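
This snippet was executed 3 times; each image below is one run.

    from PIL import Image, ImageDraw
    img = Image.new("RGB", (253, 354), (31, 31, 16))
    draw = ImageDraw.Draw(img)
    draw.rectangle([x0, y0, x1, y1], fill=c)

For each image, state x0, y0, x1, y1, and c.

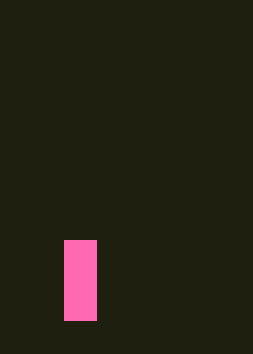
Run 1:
x0 = 64
y0 = 240
x1 = 96
y1 = 320
c = 'hotpink'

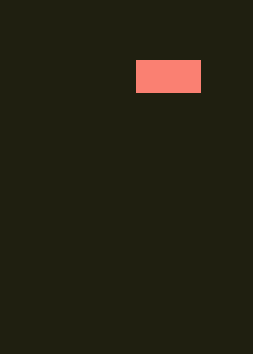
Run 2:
x0 = 136; y0 = 60; x1 = 200; y1 = 92; c = 'salmon'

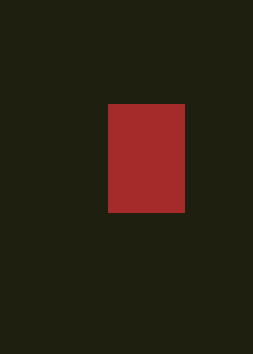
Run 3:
x0 = 108
y0 = 104
x1 = 184
y1 = 212
c = 'brown'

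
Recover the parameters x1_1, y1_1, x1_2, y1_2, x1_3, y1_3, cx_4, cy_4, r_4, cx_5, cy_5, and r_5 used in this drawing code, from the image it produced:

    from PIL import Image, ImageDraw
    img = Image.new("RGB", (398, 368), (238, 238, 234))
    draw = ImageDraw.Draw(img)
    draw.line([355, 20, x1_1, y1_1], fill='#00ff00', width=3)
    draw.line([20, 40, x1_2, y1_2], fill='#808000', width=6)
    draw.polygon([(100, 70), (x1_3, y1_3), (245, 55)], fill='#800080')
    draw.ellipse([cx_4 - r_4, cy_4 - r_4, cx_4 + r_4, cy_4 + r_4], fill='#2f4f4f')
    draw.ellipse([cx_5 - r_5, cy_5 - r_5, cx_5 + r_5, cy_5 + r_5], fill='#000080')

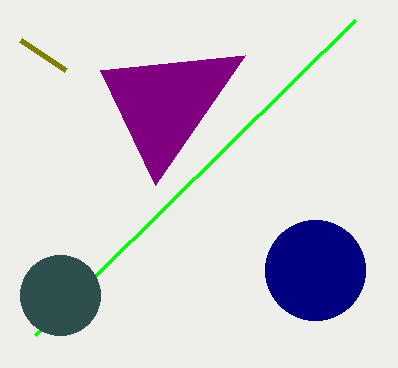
x1_1 = 35
y1_1 = 335
x1_2 = 65
y1_2 = 70
x1_3 = 155
y1_3 = 185
cx_4 = 60
cy_4 = 295
r_4 = 40
cx_5 = 315
cy_5 = 270
r_5 = 50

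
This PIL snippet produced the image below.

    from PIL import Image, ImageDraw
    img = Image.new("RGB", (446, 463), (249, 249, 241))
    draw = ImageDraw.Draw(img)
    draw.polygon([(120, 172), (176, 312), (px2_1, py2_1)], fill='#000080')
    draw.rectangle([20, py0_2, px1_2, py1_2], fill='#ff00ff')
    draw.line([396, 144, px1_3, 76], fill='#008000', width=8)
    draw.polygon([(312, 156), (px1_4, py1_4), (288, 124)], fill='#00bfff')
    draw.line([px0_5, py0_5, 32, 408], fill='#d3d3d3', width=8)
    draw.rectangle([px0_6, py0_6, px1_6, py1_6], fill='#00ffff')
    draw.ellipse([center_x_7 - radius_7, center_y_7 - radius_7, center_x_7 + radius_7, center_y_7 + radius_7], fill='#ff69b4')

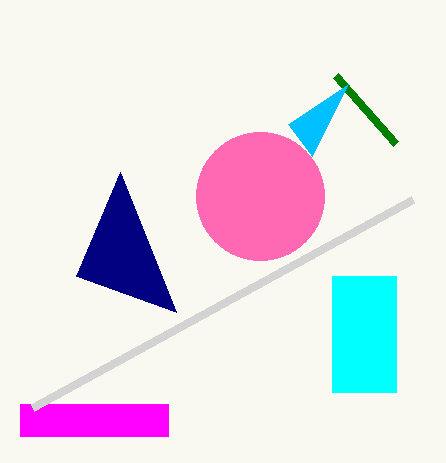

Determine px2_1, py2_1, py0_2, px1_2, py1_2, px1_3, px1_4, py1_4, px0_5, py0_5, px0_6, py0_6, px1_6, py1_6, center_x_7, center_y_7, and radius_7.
px2_1 = 76
py2_1 = 276
py0_2 = 404
px1_2 = 168
py1_2 = 436
px1_3 = 336
px1_4 = 348
py1_4 = 84
px0_5 = 412
py0_5 = 200
px0_6 = 332
py0_6 = 276
px1_6 = 396
py1_6 = 392
center_x_7 = 260
center_y_7 = 196
radius_7 = 64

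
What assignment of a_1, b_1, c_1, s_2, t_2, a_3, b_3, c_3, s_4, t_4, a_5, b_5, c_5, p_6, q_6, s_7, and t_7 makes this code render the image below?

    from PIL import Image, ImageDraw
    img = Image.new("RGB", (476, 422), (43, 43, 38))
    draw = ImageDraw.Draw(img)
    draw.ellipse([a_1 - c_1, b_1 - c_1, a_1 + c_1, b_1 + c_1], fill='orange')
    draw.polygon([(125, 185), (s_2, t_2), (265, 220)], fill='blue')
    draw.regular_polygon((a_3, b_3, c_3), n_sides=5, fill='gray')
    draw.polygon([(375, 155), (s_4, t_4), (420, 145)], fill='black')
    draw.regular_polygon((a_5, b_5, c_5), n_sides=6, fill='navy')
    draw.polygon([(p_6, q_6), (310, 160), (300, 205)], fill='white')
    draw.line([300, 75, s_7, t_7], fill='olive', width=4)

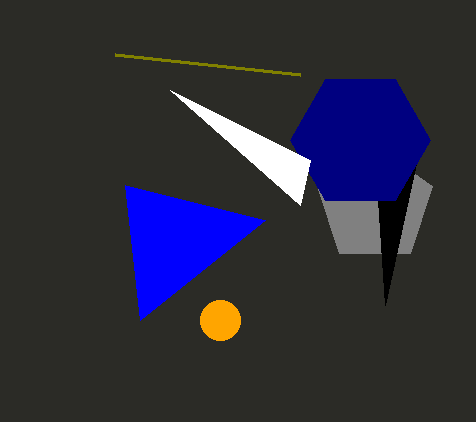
a_1 = 220, b_1 = 320, c_1 = 20, s_2 = 140, t_2 = 320, a_3 = 375, b_3 = 205, c_3 = 60, s_4 = 385, t_4 = 305, a_5 = 360, b_5 = 140, c_5 = 70, p_6 = 170, q_6 = 90, s_7 = 115, t_7 = 55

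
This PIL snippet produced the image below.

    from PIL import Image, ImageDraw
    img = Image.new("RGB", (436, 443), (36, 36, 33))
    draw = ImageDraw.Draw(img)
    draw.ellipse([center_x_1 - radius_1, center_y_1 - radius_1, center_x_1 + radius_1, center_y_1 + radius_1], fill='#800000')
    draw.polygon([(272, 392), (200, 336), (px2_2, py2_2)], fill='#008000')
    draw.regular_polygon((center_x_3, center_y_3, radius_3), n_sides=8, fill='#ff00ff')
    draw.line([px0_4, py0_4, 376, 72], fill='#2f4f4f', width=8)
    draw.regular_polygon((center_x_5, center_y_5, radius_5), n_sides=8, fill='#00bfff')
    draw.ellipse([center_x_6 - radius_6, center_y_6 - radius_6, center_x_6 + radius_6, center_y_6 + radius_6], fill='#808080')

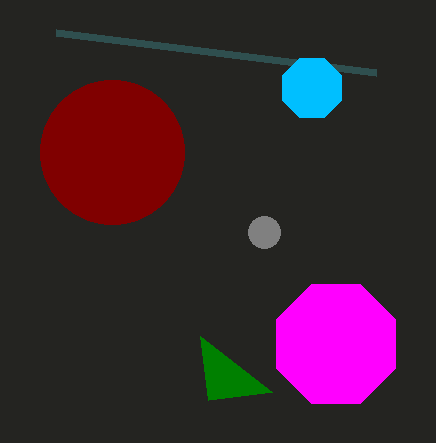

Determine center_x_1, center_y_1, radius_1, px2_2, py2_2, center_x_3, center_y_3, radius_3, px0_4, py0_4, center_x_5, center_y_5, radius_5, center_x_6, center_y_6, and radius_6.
center_x_1 = 112; center_y_1 = 152; radius_1 = 72; px2_2 = 208; py2_2 = 400; center_x_3 = 336; center_y_3 = 344; radius_3 = 64; px0_4 = 56; py0_4 = 32; center_x_5 = 312; center_y_5 = 88; radius_5 = 32; center_x_6 = 264; center_y_6 = 232; radius_6 = 16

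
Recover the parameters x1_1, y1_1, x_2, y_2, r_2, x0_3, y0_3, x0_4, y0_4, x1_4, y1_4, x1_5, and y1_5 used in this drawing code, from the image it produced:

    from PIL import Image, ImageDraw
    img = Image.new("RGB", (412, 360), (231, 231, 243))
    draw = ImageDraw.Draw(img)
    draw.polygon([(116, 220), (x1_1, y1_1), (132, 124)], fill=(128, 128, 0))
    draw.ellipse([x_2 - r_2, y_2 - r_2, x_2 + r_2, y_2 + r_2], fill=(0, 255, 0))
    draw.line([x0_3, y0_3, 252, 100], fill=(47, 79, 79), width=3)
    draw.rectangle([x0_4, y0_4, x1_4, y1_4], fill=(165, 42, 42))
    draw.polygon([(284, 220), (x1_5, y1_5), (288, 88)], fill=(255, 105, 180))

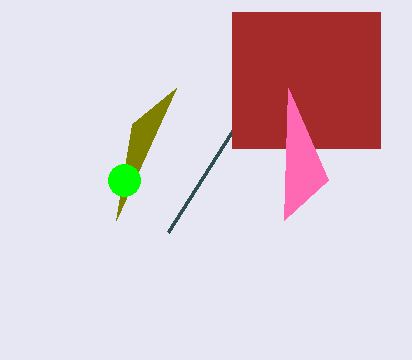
x1_1 = 176
y1_1 = 88
x_2 = 124
y_2 = 180
r_2 = 16
x0_3 = 168
y0_3 = 232
x0_4 = 232
y0_4 = 12
x1_4 = 380
y1_4 = 148
x1_5 = 328
y1_5 = 180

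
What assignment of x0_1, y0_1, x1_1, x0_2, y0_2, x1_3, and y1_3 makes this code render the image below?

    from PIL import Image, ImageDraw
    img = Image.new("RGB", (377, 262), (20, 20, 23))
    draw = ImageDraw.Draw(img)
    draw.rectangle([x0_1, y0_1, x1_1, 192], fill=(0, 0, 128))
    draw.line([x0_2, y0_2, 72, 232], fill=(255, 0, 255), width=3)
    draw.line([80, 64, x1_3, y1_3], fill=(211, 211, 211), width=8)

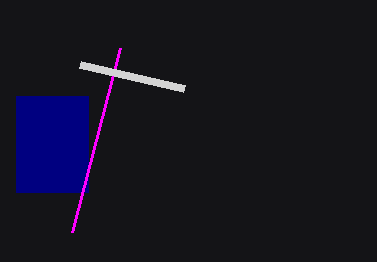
x0_1 = 16, y0_1 = 96, x1_1 = 88, x0_2 = 120, y0_2 = 48, x1_3 = 184, y1_3 = 88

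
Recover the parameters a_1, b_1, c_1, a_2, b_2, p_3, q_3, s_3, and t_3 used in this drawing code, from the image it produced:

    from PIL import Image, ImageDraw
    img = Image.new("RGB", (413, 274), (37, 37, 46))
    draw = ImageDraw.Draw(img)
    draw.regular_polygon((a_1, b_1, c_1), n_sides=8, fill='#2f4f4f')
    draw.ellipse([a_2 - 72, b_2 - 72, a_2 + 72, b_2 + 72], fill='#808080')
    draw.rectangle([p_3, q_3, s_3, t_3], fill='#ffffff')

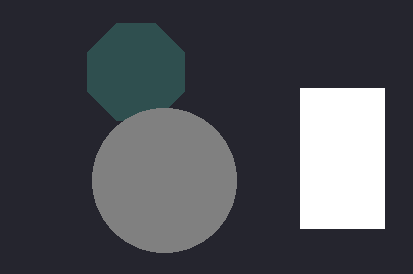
a_1 = 136
b_1 = 72
c_1 = 52
a_2 = 164
b_2 = 180
p_3 = 300
q_3 = 88
s_3 = 384
t_3 = 228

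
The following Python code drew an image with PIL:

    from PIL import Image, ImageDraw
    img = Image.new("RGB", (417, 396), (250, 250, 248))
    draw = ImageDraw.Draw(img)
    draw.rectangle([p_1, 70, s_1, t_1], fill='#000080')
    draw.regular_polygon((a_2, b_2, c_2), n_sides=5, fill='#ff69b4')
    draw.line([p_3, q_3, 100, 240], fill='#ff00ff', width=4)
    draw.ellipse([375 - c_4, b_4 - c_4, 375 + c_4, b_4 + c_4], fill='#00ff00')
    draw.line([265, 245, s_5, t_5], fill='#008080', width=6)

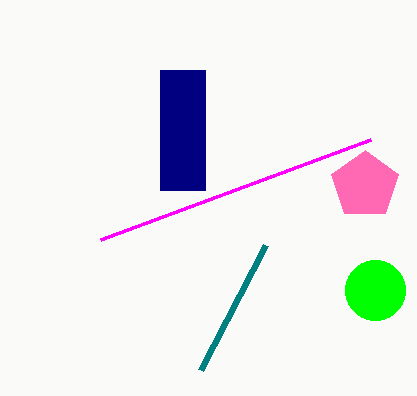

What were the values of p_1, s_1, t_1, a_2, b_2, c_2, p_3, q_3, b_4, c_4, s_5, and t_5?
p_1 = 160
s_1 = 205
t_1 = 190
a_2 = 365
b_2 = 185
c_2 = 35
p_3 = 370
q_3 = 140
b_4 = 290
c_4 = 30
s_5 = 200
t_5 = 370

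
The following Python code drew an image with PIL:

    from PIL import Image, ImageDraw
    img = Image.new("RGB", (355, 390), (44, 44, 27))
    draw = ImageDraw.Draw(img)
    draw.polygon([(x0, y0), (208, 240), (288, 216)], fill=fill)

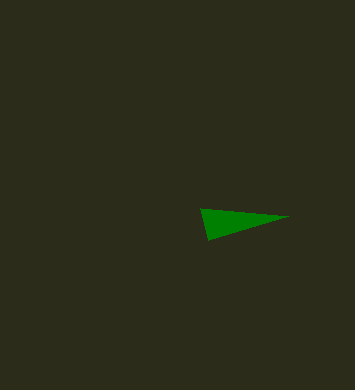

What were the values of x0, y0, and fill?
x0 = 200, y0 = 208, fill = 'green'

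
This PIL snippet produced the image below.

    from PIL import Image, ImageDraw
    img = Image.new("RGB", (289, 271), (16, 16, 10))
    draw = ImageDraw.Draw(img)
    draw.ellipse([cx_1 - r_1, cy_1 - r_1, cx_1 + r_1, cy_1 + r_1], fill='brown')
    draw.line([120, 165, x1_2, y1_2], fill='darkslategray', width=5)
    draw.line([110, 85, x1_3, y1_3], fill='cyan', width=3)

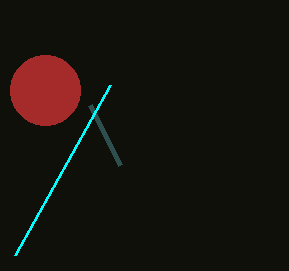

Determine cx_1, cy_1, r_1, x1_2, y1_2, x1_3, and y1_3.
cx_1 = 45; cy_1 = 90; r_1 = 35; x1_2 = 90; y1_2 = 105; x1_3 = 15; y1_3 = 255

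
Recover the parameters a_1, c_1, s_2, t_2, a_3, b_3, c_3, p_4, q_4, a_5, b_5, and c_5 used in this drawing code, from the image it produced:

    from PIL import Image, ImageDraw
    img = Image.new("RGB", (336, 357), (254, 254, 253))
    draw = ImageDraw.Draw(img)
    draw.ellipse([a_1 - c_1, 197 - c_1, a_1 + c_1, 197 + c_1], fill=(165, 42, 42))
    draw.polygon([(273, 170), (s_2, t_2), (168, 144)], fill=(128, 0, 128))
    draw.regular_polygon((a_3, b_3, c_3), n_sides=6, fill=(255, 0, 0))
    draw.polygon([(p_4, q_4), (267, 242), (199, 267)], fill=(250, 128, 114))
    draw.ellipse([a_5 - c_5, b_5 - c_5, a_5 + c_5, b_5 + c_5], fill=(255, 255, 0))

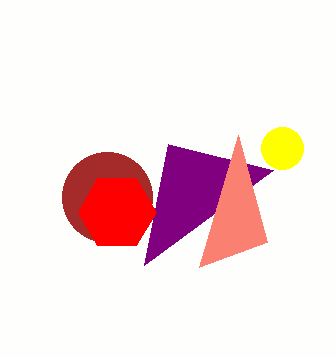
a_1 = 107
c_1 = 45
s_2 = 144
t_2 = 265
a_3 = 117
b_3 = 212
c_3 = 39
p_4 = 238
q_4 = 135
a_5 = 282
b_5 = 148
c_5 = 21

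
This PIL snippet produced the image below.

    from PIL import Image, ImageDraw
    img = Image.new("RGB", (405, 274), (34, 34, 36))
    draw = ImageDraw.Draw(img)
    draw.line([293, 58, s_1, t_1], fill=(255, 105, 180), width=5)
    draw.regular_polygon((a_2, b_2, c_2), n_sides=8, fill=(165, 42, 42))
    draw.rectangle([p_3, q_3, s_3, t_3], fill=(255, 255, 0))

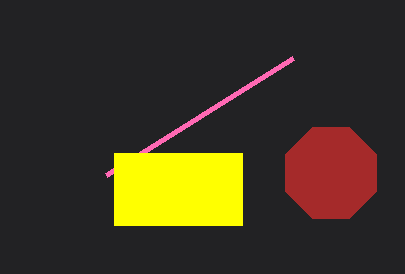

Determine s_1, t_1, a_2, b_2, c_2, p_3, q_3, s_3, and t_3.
s_1 = 106; t_1 = 175; a_2 = 331; b_2 = 173; c_2 = 49; p_3 = 114; q_3 = 153; s_3 = 242; t_3 = 225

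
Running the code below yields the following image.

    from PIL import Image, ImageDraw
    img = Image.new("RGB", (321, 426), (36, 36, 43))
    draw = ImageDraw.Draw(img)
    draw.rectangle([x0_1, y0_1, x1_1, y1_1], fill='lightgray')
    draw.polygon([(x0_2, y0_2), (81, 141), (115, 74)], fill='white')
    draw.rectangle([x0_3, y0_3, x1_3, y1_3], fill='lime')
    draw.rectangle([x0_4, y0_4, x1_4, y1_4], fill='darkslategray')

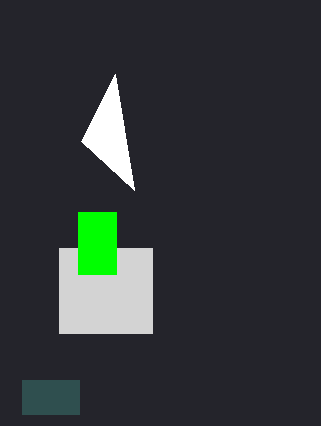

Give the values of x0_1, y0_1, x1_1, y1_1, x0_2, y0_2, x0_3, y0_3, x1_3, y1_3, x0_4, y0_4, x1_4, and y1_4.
x0_1 = 59, y0_1 = 248, x1_1 = 152, y1_1 = 333, x0_2 = 134, y0_2 = 190, x0_3 = 78, y0_3 = 212, x1_3 = 116, y1_3 = 274, x0_4 = 22, y0_4 = 380, x1_4 = 79, y1_4 = 414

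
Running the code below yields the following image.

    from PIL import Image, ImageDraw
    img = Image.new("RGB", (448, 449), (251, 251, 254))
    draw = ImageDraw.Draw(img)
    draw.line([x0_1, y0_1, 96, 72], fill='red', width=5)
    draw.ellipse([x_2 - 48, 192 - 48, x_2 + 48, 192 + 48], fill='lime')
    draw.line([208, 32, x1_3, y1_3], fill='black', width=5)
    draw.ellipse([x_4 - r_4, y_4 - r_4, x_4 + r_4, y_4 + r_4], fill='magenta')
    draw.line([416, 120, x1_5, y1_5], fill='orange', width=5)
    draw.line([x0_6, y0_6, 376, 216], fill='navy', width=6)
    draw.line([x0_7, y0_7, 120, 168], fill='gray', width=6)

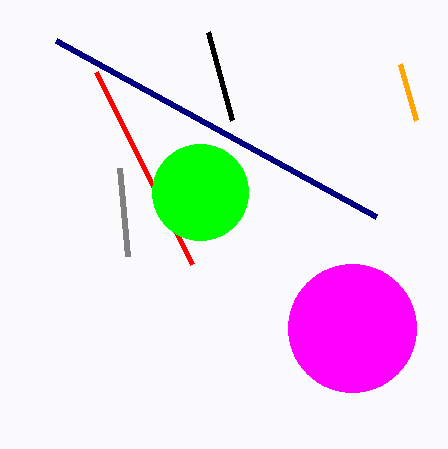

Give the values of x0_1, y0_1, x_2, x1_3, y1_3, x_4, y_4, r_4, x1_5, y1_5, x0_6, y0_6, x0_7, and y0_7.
x0_1 = 192
y0_1 = 264
x_2 = 200
x1_3 = 232
y1_3 = 120
x_4 = 352
y_4 = 328
r_4 = 64
x1_5 = 400
y1_5 = 64
x0_6 = 56
y0_6 = 40
x0_7 = 128
y0_7 = 256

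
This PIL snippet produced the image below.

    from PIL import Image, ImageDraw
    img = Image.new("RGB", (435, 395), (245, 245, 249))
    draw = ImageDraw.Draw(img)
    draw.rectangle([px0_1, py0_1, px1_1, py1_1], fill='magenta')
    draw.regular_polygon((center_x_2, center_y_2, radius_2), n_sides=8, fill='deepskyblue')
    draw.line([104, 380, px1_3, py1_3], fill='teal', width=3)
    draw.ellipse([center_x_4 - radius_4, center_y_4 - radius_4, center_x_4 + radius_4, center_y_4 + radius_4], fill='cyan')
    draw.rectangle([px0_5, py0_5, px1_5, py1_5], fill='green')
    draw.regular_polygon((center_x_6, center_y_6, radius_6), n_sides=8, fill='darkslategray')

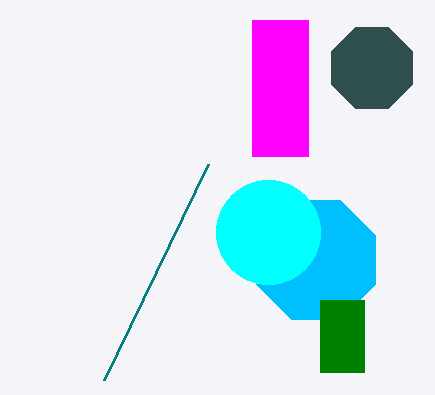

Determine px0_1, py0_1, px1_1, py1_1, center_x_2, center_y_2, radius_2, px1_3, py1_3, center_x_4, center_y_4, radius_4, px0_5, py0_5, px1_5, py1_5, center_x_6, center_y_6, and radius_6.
px0_1 = 252
py0_1 = 20
px1_1 = 308
py1_1 = 156
center_x_2 = 316
center_y_2 = 260
radius_2 = 64
px1_3 = 208
py1_3 = 164
center_x_4 = 268
center_y_4 = 232
radius_4 = 52
px0_5 = 320
py0_5 = 300
px1_5 = 364
py1_5 = 372
center_x_6 = 372
center_y_6 = 68
radius_6 = 44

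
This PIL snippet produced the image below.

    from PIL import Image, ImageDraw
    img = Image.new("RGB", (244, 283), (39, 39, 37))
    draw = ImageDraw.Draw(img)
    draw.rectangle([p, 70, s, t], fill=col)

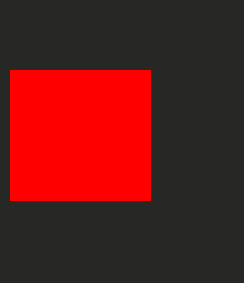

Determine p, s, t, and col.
p = 10, s = 150, t = 200, col = 'red'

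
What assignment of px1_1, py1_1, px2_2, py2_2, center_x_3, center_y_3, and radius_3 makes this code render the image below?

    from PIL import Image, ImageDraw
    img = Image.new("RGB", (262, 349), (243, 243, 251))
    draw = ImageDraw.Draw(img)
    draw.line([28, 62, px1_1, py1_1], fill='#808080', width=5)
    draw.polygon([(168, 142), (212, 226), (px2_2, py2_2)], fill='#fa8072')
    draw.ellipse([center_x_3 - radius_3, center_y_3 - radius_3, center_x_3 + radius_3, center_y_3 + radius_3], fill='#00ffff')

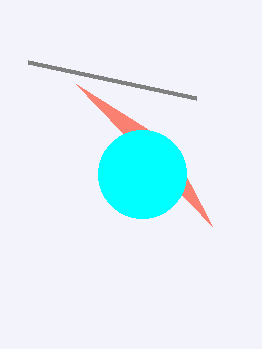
px1_1 = 196; py1_1 = 98; px2_2 = 76; py2_2 = 84; center_x_3 = 142; center_y_3 = 174; radius_3 = 44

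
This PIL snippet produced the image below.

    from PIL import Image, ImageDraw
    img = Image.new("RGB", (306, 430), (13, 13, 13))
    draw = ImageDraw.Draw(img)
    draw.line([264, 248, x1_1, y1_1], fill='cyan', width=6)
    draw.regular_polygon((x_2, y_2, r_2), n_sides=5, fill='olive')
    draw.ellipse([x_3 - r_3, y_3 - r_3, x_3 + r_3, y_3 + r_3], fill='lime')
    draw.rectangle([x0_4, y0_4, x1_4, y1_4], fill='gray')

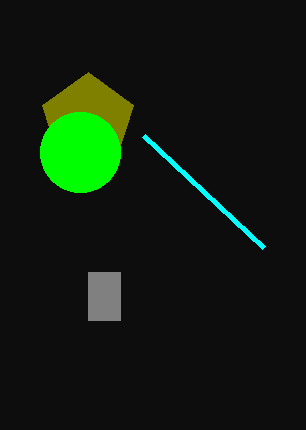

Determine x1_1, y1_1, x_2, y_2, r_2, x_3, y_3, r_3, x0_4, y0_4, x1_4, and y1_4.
x1_1 = 144; y1_1 = 136; x_2 = 88; y_2 = 120; r_2 = 48; x_3 = 80; y_3 = 152; r_3 = 40; x0_4 = 88; y0_4 = 272; x1_4 = 120; y1_4 = 320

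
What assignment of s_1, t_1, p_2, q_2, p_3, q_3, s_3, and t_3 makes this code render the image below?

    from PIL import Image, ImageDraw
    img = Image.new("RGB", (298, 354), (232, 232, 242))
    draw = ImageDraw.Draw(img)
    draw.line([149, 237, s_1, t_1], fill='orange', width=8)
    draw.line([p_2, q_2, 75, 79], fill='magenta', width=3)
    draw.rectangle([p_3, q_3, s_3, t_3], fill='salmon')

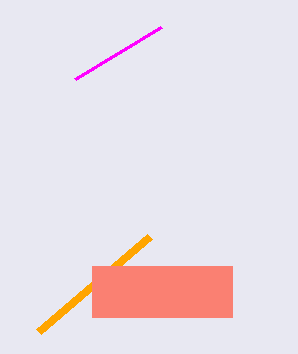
s_1 = 38
t_1 = 332
p_2 = 161
q_2 = 27
p_3 = 92
q_3 = 266
s_3 = 232
t_3 = 317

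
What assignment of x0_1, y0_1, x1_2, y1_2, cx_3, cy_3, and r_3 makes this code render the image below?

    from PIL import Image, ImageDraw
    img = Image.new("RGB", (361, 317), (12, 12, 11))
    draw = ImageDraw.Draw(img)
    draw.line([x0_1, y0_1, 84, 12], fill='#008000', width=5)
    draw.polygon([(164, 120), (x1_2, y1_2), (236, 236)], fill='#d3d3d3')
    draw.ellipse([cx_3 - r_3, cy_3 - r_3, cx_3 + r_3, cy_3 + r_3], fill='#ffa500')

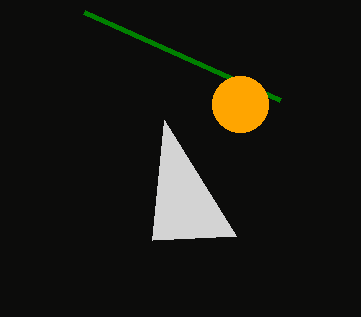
x0_1 = 280, y0_1 = 100, x1_2 = 152, y1_2 = 240, cx_3 = 240, cy_3 = 104, r_3 = 28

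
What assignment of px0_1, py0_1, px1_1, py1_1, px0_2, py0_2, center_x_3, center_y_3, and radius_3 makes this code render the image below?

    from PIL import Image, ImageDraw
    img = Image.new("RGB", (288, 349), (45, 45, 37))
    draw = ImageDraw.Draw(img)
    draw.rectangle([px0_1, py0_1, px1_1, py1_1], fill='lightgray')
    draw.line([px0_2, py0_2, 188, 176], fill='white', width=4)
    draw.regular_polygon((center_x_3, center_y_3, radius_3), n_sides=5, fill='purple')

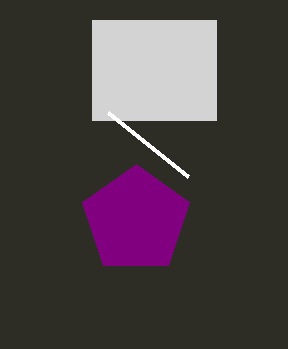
px0_1 = 92
py0_1 = 20
px1_1 = 216
py1_1 = 120
px0_2 = 108
py0_2 = 112
center_x_3 = 136
center_y_3 = 220
radius_3 = 56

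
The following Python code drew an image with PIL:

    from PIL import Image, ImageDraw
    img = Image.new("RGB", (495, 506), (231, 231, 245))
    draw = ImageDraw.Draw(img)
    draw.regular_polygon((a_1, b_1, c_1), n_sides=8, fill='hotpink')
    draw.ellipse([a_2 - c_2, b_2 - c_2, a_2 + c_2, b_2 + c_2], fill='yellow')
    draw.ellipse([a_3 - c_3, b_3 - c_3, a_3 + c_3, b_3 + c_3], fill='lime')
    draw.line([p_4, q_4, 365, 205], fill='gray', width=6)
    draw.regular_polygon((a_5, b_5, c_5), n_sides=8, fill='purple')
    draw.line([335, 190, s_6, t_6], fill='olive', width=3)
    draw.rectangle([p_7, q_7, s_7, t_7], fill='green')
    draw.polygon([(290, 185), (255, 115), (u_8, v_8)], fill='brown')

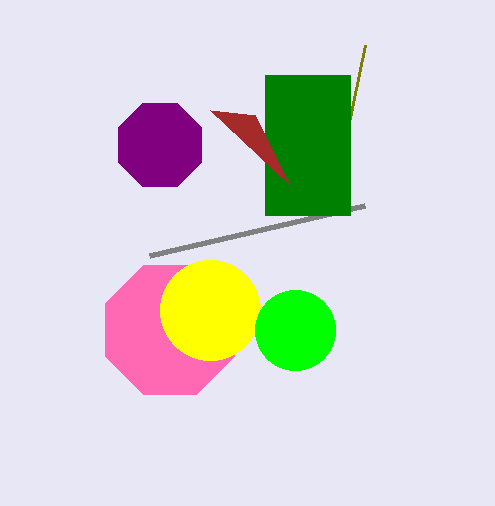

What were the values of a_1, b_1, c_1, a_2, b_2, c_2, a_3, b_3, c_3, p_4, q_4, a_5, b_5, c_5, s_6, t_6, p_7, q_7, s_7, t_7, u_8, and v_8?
a_1 = 170, b_1 = 330, c_1 = 70, a_2 = 210, b_2 = 310, c_2 = 50, a_3 = 295, b_3 = 330, c_3 = 40, p_4 = 150, q_4 = 255, a_5 = 160, b_5 = 145, c_5 = 45, s_6 = 365, t_6 = 45, p_7 = 265, q_7 = 75, s_7 = 350, t_7 = 215, u_8 = 210, v_8 = 110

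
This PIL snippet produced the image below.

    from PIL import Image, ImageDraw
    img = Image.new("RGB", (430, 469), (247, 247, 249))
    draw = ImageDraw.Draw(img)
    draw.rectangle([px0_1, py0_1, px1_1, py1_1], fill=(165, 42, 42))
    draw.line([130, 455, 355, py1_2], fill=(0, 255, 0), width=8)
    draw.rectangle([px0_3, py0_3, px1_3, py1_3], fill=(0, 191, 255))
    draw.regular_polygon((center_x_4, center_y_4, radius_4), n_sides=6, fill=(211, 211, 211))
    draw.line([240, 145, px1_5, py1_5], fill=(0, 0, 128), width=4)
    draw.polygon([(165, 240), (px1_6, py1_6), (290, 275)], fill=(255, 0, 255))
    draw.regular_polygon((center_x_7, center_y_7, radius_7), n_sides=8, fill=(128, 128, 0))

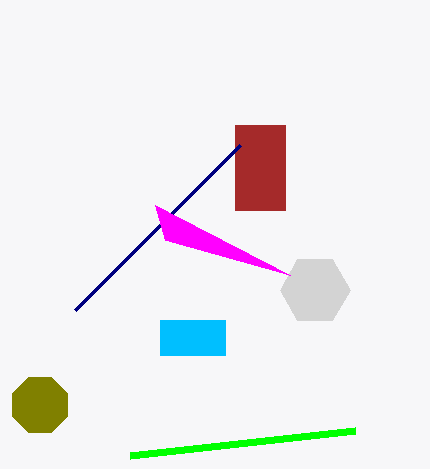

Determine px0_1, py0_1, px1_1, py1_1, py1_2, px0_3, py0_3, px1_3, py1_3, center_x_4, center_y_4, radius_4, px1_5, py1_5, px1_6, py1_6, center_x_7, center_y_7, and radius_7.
px0_1 = 235; py0_1 = 125; px1_1 = 285; py1_1 = 210; py1_2 = 430; px0_3 = 160; py0_3 = 320; px1_3 = 225; py1_3 = 355; center_x_4 = 315; center_y_4 = 290; radius_4 = 35; px1_5 = 75; py1_5 = 310; px1_6 = 155; py1_6 = 205; center_x_7 = 40; center_y_7 = 405; radius_7 = 30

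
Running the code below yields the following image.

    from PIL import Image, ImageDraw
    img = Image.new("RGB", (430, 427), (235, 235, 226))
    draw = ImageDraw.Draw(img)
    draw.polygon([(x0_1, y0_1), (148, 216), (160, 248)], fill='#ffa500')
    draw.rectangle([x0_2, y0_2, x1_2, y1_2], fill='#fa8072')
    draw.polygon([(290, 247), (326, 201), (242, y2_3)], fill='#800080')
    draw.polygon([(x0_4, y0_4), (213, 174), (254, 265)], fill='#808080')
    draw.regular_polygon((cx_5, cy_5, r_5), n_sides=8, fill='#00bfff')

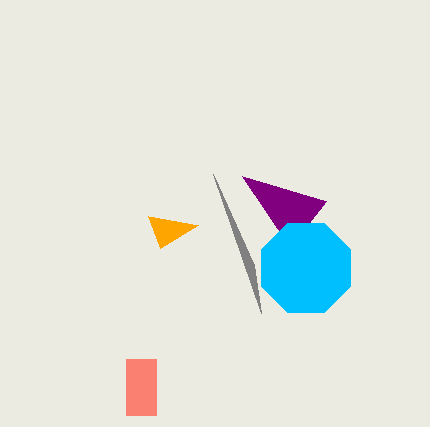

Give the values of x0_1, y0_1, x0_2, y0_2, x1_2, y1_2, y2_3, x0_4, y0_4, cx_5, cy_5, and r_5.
x0_1 = 198; y0_1 = 225; x0_2 = 126; y0_2 = 359; x1_2 = 156; y1_2 = 415; y2_3 = 176; x0_4 = 261; y0_4 = 313; cx_5 = 306; cy_5 = 268; r_5 = 48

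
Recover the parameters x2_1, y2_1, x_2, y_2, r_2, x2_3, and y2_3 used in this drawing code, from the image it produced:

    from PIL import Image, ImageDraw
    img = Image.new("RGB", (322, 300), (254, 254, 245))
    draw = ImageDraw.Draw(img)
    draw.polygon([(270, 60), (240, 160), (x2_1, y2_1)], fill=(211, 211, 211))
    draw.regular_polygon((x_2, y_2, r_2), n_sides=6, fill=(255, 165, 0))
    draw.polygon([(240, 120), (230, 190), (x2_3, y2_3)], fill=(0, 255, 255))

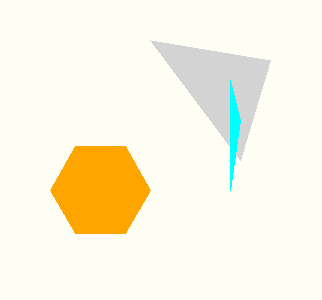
x2_1 = 150; y2_1 = 40; x_2 = 100; y_2 = 190; r_2 = 50; x2_3 = 230; y2_3 = 80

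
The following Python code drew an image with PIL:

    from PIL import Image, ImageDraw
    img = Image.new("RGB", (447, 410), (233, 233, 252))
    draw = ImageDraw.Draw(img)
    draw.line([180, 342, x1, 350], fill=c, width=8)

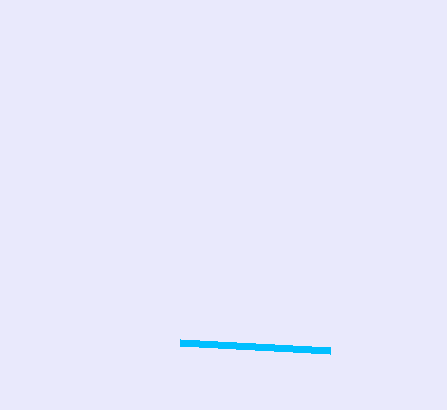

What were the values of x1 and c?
x1 = 330
c = 'deepskyblue'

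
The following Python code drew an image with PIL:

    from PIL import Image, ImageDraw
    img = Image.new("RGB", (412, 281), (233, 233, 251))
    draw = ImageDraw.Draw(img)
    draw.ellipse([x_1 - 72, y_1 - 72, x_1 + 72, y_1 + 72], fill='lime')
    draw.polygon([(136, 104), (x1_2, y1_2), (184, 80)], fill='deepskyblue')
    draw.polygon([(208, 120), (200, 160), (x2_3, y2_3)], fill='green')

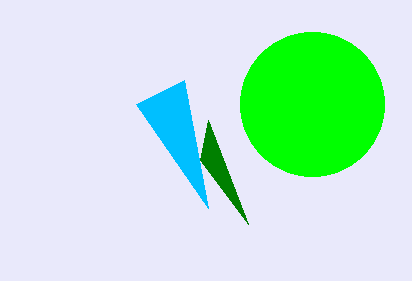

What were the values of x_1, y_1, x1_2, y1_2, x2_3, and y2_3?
x_1 = 312; y_1 = 104; x1_2 = 208; y1_2 = 208; x2_3 = 248; y2_3 = 224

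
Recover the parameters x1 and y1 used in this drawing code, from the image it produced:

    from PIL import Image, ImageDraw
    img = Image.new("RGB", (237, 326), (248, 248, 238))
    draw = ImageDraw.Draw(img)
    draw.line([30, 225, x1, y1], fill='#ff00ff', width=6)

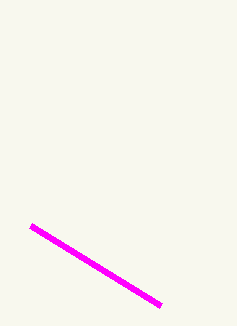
x1 = 160, y1 = 305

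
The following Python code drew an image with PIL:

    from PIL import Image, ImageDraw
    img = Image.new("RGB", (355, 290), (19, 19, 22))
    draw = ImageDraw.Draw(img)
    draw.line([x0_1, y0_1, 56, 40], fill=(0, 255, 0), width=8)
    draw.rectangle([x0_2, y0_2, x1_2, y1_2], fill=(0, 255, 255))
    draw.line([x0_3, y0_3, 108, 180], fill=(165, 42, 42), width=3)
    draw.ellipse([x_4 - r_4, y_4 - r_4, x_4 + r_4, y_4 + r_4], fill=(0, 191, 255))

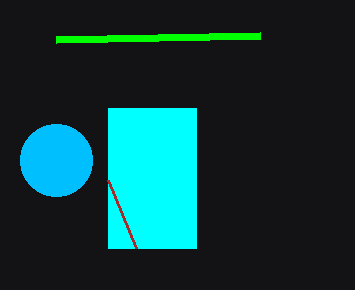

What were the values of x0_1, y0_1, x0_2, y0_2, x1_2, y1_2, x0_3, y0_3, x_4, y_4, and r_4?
x0_1 = 260; y0_1 = 36; x0_2 = 108; y0_2 = 108; x1_2 = 196; y1_2 = 248; x0_3 = 136; y0_3 = 248; x_4 = 56; y_4 = 160; r_4 = 36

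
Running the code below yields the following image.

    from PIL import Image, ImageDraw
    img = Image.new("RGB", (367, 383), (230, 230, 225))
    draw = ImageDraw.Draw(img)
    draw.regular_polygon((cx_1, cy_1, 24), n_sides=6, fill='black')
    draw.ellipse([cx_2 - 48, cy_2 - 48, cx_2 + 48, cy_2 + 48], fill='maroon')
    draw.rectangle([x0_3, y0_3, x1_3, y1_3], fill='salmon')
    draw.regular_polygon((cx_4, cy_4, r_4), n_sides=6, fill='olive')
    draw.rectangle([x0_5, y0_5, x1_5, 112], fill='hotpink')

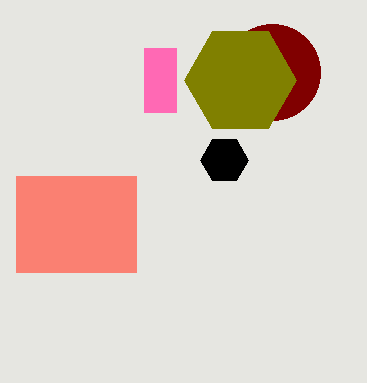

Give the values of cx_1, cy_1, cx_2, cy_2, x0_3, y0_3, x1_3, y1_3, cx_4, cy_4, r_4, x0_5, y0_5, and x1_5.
cx_1 = 224, cy_1 = 160, cx_2 = 272, cy_2 = 72, x0_3 = 16, y0_3 = 176, x1_3 = 136, y1_3 = 272, cx_4 = 240, cy_4 = 80, r_4 = 56, x0_5 = 144, y0_5 = 48, x1_5 = 176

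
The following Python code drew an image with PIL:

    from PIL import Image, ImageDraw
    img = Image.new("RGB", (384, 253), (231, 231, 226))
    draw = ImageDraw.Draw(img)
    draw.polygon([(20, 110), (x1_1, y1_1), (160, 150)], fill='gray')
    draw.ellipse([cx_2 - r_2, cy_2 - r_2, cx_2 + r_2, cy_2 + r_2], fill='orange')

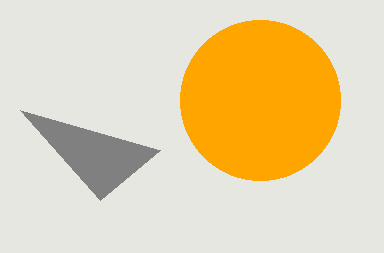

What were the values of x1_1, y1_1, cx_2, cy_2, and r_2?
x1_1 = 100, y1_1 = 200, cx_2 = 260, cy_2 = 100, r_2 = 80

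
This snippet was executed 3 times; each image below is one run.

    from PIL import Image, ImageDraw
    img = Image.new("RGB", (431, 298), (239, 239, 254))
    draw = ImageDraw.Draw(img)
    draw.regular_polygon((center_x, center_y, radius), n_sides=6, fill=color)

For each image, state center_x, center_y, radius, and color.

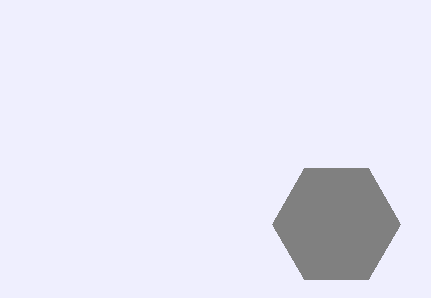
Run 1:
center_x = 336, center_y = 224, radius = 64, color = 'gray'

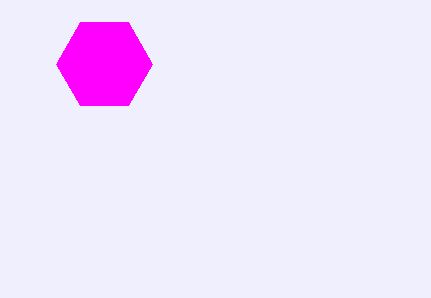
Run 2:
center_x = 104
center_y = 64
radius = 48
color = 'magenta'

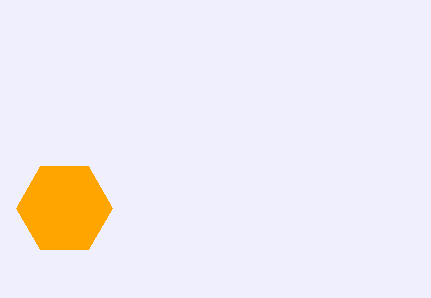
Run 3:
center_x = 64
center_y = 208
radius = 48
color = 'orange'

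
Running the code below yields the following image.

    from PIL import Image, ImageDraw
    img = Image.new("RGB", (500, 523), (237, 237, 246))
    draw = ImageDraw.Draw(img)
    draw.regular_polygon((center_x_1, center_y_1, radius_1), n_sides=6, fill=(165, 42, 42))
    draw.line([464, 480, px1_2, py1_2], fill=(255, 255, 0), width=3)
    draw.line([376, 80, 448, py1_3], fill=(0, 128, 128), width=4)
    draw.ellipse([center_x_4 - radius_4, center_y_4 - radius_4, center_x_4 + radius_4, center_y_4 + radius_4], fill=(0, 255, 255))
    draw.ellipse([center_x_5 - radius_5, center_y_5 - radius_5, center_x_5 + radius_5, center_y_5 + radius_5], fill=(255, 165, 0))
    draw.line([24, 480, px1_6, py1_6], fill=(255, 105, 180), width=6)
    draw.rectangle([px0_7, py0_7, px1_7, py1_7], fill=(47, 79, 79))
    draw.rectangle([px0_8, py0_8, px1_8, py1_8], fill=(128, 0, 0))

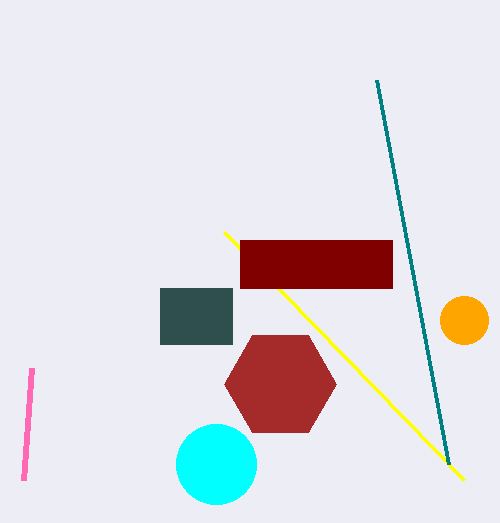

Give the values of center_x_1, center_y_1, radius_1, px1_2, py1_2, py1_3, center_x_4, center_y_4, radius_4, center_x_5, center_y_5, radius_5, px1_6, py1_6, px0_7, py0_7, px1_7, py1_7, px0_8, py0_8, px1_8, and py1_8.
center_x_1 = 280, center_y_1 = 384, radius_1 = 56, px1_2 = 224, py1_2 = 232, py1_3 = 464, center_x_4 = 216, center_y_4 = 464, radius_4 = 40, center_x_5 = 464, center_y_5 = 320, radius_5 = 24, px1_6 = 32, py1_6 = 368, px0_7 = 160, py0_7 = 288, px1_7 = 232, py1_7 = 344, px0_8 = 240, py0_8 = 240, px1_8 = 392, py1_8 = 288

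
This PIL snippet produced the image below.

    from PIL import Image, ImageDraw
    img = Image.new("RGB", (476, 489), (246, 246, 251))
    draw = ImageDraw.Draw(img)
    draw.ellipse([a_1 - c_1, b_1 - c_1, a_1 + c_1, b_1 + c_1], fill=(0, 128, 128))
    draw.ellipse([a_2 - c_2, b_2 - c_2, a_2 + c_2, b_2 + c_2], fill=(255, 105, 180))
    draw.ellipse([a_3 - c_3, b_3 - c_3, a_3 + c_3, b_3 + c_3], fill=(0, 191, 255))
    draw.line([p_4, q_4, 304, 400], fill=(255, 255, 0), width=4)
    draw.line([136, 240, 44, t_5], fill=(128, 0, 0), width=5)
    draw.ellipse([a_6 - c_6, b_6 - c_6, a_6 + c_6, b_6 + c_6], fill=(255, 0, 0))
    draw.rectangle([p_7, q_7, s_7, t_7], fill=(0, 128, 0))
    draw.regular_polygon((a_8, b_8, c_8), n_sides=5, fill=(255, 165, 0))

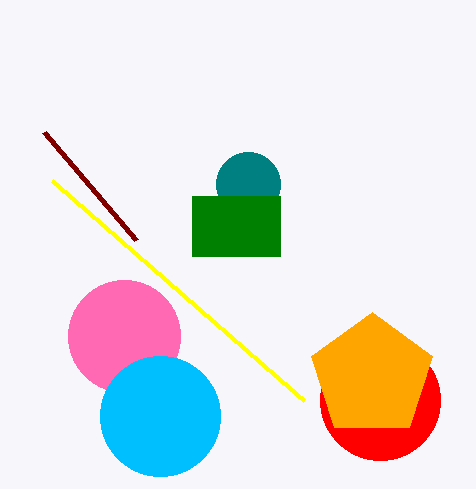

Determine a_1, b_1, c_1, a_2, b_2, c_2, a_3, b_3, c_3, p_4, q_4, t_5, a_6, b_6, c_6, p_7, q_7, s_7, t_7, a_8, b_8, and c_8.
a_1 = 248
b_1 = 184
c_1 = 32
a_2 = 124
b_2 = 336
c_2 = 56
a_3 = 160
b_3 = 416
c_3 = 60
p_4 = 52
q_4 = 180
t_5 = 132
a_6 = 380
b_6 = 400
c_6 = 60
p_7 = 192
q_7 = 196
s_7 = 280
t_7 = 256
a_8 = 372
b_8 = 376
c_8 = 64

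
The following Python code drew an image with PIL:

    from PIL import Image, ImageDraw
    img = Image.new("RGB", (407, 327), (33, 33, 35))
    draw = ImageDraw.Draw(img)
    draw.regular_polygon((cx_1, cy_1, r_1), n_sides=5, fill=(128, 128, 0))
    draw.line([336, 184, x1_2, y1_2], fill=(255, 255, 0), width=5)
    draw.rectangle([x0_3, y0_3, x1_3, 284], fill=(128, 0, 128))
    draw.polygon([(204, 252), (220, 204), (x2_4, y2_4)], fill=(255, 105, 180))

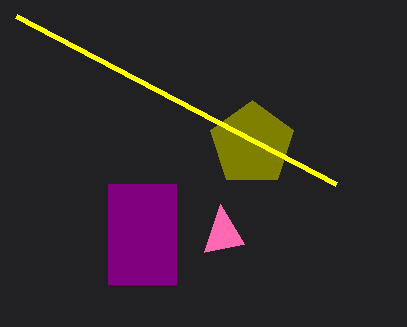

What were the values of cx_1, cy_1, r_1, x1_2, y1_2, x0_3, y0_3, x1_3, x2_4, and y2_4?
cx_1 = 252; cy_1 = 144; r_1 = 44; x1_2 = 16; y1_2 = 16; x0_3 = 108; y0_3 = 184; x1_3 = 176; x2_4 = 244; y2_4 = 244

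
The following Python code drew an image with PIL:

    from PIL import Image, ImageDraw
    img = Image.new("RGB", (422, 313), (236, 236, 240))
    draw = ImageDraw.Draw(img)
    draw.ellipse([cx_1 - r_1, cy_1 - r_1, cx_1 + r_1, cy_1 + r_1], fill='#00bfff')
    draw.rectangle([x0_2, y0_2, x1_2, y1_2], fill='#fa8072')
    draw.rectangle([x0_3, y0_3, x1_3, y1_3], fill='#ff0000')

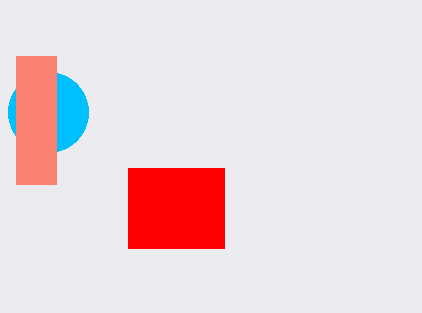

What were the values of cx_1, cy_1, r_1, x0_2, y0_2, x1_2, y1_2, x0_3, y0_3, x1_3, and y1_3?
cx_1 = 48; cy_1 = 112; r_1 = 40; x0_2 = 16; y0_2 = 56; x1_2 = 56; y1_2 = 184; x0_3 = 128; y0_3 = 168; x1_3 = 224; y1_3 = 248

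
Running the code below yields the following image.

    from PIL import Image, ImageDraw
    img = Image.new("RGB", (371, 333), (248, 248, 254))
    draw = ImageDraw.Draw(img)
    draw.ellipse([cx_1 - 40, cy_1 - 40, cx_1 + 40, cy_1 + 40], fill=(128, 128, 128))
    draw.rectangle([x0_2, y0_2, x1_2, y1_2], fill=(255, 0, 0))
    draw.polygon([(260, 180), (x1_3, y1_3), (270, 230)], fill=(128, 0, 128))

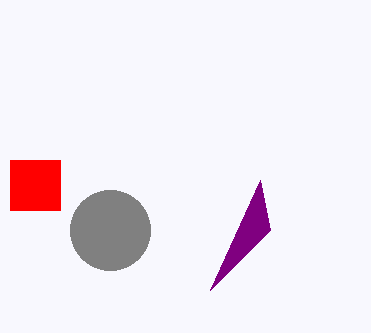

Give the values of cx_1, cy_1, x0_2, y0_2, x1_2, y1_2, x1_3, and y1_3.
cx_1 = 110, cy_1 = 230, x0_2 = 10, y0_2 = 160, x1_2 = 60, y1_2 = 210, x1_3 = 210, y1_3 = 290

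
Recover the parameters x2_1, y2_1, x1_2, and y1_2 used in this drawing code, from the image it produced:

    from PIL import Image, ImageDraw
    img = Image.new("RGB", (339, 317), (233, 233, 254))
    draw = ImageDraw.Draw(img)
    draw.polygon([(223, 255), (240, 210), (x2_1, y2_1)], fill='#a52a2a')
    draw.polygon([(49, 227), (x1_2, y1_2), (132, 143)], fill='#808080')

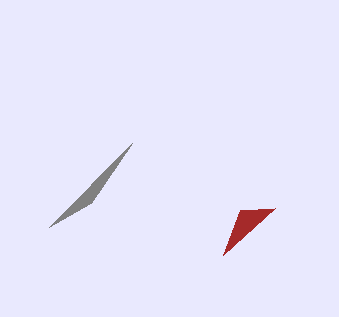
x2_1 = 275, y2_1 = 208, x1_2 = 91, y1_2 = 203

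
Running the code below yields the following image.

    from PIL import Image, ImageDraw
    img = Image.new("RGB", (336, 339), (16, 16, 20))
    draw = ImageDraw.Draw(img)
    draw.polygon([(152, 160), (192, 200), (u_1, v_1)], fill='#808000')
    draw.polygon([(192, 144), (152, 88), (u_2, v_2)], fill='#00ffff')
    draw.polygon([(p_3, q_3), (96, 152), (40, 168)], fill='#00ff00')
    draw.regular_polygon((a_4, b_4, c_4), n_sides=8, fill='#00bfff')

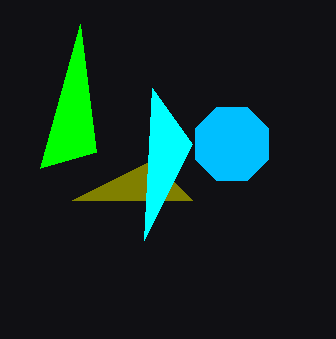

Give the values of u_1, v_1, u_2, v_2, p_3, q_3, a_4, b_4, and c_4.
u_1 = 72; v_1 = 200; u_2 = 144; v_2 = 240; p_3 = 80; q_3 = 24; a_4 = 232; b_4 = 144; c_4 = 40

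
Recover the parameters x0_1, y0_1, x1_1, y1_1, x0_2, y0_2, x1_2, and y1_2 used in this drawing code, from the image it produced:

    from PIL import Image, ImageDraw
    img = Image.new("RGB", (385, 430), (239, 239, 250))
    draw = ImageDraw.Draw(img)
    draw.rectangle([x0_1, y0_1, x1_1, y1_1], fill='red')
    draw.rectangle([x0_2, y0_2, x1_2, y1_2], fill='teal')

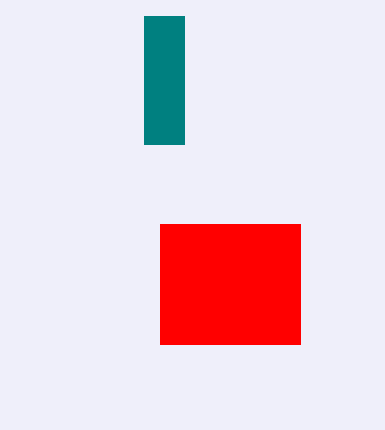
x0_1 = 160, y0_1 = 224, x1_1 = 300, y1_1 = 344, x0_2 = 144, y0_2 = 16, x1_2 = 184, y1_2 = 144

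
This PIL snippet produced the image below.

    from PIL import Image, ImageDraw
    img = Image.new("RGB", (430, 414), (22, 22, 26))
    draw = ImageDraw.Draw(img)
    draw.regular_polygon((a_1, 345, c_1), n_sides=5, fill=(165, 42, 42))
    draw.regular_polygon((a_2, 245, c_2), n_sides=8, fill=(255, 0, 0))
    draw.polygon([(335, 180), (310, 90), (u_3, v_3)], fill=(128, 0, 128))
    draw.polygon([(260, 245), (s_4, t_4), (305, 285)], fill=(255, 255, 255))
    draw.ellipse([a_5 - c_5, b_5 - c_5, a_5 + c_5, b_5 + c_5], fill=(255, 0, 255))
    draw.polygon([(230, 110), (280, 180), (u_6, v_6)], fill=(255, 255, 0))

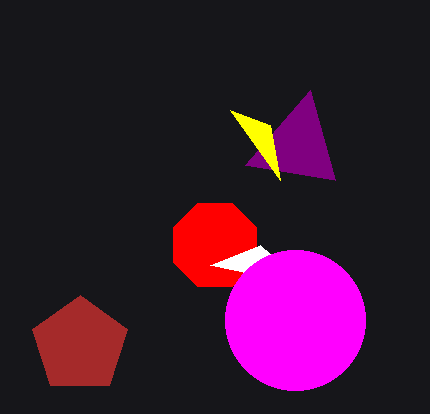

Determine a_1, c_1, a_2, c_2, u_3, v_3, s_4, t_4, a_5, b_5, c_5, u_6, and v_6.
a_1 = 80, c_1 = 50, a_2 = 215, c_2 = 45, u_3 = 245, v_3 = 165, s_4 = 210, t_4 = 265, a_5 = 295, b_5 = 320, c_5 = 70, u_6 = 270, v_6 = 125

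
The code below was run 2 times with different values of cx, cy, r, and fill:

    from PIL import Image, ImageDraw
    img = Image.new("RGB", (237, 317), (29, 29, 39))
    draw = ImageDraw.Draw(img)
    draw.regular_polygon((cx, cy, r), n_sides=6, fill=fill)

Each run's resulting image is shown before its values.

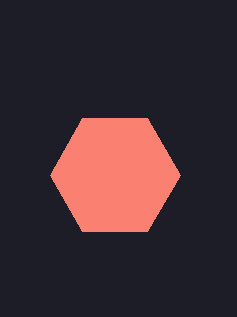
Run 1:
cx = 115, cy = 175, r = 65, fill = 'salmon'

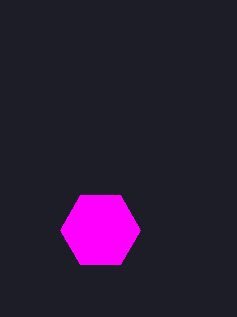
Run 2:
cx = 100
cy = 230
r = 40
fill = 'magenta'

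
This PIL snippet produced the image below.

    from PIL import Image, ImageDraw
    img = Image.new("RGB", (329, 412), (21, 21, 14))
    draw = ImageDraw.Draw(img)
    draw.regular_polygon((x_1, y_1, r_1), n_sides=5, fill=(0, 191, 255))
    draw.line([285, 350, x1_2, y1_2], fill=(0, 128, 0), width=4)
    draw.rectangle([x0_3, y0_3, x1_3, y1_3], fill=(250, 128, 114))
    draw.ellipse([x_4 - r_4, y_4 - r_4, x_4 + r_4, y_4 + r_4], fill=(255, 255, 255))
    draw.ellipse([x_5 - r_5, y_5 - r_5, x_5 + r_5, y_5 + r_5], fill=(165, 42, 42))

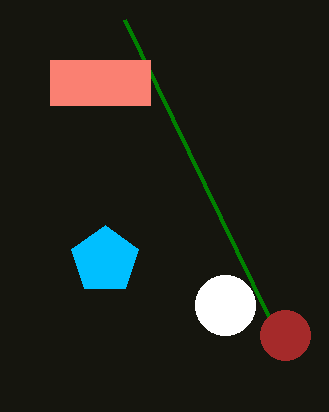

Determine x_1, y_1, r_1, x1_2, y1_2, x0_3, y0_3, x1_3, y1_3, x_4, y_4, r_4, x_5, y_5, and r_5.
x_1 = 105, y_1 = 260, r_1 = 35, x1_2 = 125, y1_2 = 20, x0_3 = 50, y0_3 = 60, x1_3 = 150, y1_3 = 105, x_4 = 225, y_4 = 305, r_4 = 30, x_5 = 285, y_5 = 335, r_5 = 25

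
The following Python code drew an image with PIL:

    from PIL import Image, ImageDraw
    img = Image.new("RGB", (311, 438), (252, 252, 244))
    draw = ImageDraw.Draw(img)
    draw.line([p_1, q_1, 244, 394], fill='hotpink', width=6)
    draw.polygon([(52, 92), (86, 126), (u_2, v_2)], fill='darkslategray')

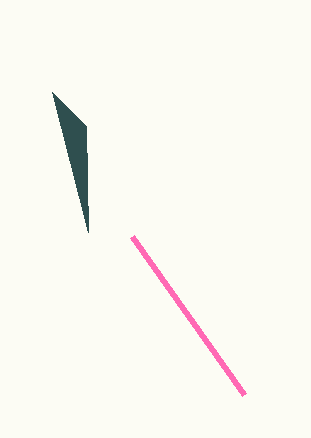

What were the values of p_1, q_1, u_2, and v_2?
p_1 = 132, q_1 = 236, u_2 = 88, v_2 = 232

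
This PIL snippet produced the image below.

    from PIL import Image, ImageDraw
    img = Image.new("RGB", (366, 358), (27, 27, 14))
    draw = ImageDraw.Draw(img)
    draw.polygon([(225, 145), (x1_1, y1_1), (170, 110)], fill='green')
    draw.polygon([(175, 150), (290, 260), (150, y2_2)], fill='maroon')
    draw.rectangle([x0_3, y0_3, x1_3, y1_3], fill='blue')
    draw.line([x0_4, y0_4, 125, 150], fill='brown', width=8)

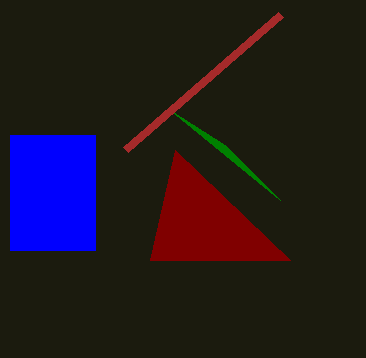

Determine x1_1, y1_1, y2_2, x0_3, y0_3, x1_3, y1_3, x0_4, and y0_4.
x1_1 = 280; y1_1 = 200; y2_2 = 260; x0_3 = 10; y0_3 = 135; x1_3 = 95; y1_3 = 250; x0_4 = 280; y0_4 = 15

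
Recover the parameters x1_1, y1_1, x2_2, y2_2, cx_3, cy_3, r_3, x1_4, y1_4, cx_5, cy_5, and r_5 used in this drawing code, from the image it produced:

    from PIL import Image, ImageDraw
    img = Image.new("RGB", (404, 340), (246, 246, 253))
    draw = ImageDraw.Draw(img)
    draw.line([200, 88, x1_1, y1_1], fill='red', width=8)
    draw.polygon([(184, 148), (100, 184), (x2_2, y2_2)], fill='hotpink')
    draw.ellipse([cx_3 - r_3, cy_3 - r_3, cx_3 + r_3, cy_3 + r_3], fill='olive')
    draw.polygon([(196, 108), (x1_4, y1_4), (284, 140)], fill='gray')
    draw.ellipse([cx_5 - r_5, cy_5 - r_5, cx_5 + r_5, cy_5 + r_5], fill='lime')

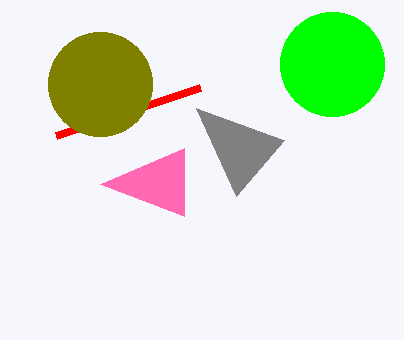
x1_1 = 56, y1_1 = 136, x2_2 = 184, y2_2 = 216, cx_3 = 100, cy_3 = 84, r_3 = 52, x1_4 = 236, y1_4 = 196, cx_5 = 332, cy_5 = 64, r_5 = 52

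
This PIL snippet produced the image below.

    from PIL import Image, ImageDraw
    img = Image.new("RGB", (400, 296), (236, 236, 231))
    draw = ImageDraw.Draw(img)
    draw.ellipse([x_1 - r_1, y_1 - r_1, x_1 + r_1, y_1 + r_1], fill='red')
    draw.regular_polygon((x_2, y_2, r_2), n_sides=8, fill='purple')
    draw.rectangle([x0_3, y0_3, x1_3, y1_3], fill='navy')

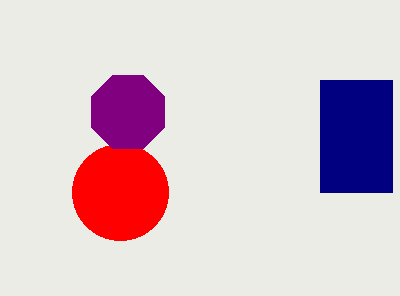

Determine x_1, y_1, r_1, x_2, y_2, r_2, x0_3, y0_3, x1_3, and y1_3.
x_1 = 120, y_1 = 192, r_1 = 48, x_2 = 128, y_2 = 112, r_2 = 40, x0_3 = 320, y0_3 = 80, x1_3 = 392, y1_3 = 192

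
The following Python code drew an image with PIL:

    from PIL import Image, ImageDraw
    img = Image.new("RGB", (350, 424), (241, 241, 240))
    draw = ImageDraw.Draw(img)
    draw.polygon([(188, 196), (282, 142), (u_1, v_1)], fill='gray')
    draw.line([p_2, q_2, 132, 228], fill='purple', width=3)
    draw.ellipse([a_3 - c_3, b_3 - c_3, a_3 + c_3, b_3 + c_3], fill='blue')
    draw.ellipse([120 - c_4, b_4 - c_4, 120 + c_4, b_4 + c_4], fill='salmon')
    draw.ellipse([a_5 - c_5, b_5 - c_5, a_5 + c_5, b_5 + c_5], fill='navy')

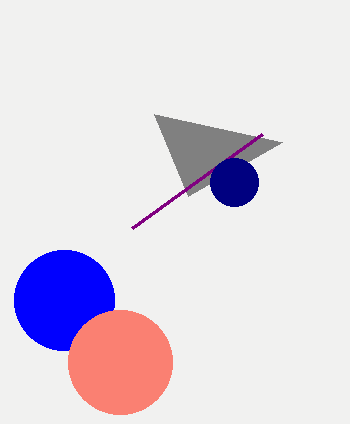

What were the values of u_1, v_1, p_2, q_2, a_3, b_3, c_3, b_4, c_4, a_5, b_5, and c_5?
u_1 = 154; v_1 = 114; p_2 = 262; q_2 = 134; a_3 = 64; b_3 = 300; c_3 = 50; b_4 = 362; c_4 = 52; a_5 = 234; b_5 = 182; c_5 = 24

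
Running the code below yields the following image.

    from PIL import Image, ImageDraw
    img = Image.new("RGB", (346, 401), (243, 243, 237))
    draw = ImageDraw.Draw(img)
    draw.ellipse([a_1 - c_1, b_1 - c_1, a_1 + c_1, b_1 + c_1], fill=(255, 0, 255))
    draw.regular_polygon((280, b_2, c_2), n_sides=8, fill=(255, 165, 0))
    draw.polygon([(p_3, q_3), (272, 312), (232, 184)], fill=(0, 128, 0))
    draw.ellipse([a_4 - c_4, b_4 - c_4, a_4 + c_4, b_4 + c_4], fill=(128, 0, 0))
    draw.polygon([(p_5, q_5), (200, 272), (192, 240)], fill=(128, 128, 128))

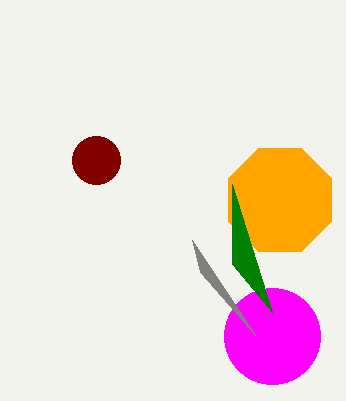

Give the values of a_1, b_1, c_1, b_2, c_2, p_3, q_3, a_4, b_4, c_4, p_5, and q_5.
a_1 = 272
b_1 = 336
c_1 = 48
b_2 = 200
c_2 = 56
p_3 = 232
q_3 = 264
a_4 = 96
b_4 = 160
c_4 = 24
p_5 = 256
q_5 = 336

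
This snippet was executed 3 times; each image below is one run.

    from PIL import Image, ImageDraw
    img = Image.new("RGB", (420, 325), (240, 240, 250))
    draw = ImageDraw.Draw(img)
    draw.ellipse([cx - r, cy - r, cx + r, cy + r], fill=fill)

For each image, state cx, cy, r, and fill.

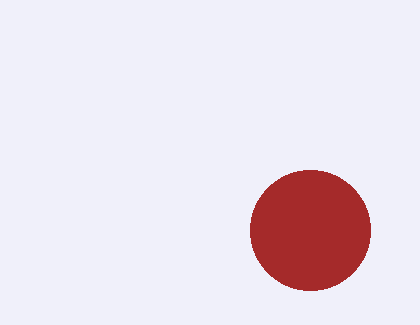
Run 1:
cx = 310
cy = 230
r = 60
fill = 'brown'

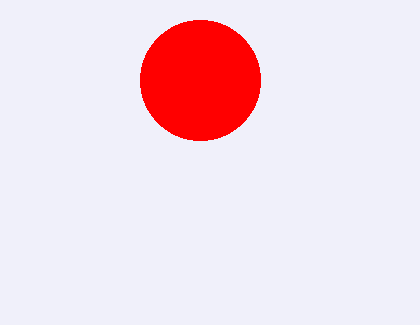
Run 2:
cx = 200, cy = 80, r = 60, fill = 'red'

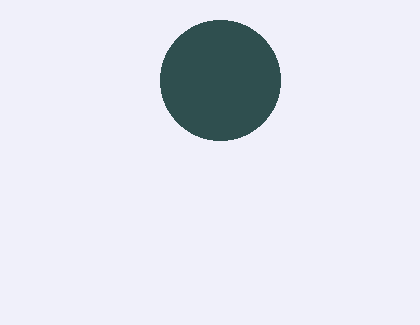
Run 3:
cx = 220; cy = 80; r = 60; fill = 'darkslategray'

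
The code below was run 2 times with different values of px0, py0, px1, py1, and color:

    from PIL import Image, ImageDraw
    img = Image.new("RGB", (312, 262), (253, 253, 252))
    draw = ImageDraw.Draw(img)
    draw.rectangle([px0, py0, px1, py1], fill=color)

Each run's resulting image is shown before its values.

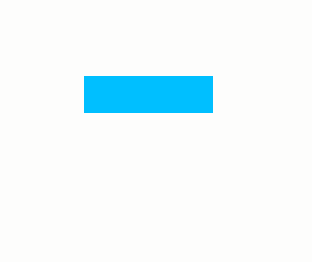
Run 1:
px0 = 84
py0 = 76
px1 = 212
py1 = 112
color = 'deepskyblue'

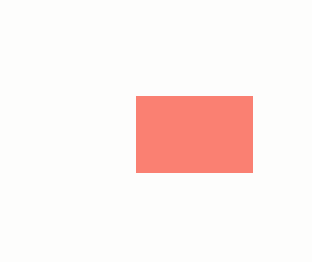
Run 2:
px0 = 136
py0 = 96
px1 = 252
py1 = 172
color = 'salmon'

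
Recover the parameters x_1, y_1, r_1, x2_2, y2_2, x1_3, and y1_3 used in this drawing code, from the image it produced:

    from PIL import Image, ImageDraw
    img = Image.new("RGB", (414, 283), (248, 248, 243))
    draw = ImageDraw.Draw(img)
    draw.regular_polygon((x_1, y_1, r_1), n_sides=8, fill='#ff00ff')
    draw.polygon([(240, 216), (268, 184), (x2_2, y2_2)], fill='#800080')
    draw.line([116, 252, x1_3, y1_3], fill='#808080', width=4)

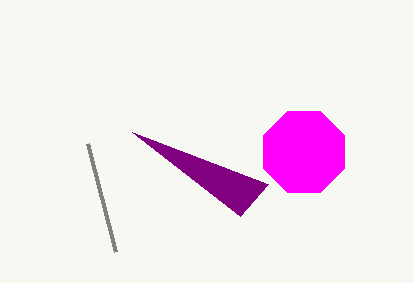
x_1 = 304, y_1 = 152, r_1 = 44, x2_2 = 132, y2_2 = 132, x1_3 = 88, y1_3 = 144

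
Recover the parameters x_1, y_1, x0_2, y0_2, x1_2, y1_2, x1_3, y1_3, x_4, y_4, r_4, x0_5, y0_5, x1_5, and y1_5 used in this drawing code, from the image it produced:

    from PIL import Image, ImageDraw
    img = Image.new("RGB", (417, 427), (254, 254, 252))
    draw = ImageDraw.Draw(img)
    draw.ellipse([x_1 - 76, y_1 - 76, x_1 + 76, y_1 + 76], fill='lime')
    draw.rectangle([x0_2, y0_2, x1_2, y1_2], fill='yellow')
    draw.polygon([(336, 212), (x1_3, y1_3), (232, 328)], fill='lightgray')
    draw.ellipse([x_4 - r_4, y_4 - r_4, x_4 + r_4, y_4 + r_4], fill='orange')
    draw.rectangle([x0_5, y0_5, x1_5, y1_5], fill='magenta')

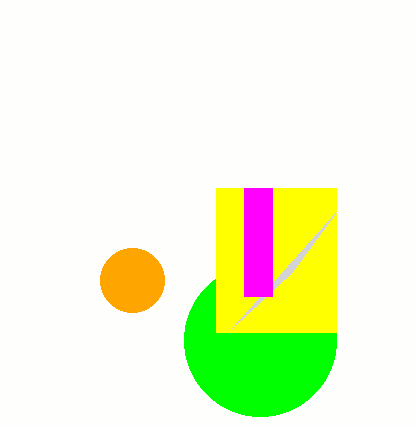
x_1 = 260; y_1 = 340; x0_2 = 216; y0_2 = 188; x1_2 = 336; y1_2 = 332; x1_3 = 292; y1_3 = 272; x_4 = 132; y_4 = 280; r_4 = 32; x0_5 = 244; y0_5 = 188; x1_5 = 272; y1_5 = 296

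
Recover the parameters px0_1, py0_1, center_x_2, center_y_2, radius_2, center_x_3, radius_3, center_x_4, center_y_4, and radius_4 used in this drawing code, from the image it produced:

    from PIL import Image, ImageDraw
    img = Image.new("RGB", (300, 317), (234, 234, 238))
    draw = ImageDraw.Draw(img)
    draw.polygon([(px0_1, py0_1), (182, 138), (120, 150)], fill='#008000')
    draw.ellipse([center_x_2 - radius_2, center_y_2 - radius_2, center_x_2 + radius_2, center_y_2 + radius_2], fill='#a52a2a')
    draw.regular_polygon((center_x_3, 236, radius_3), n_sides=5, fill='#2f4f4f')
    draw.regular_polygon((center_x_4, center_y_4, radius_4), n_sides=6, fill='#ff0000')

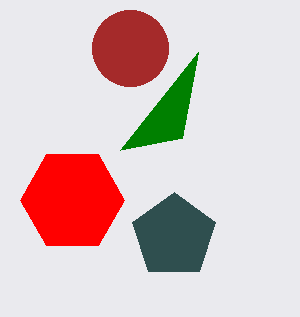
px0_1 = 198, py0_1 = 52, center_x_2 = 130, center_y_2 = 48, radius_2 = 38, center_x_3 = 174, radius_3 = 44, center_x_4 = 72, center_y_4 = 200, radius_4 = 52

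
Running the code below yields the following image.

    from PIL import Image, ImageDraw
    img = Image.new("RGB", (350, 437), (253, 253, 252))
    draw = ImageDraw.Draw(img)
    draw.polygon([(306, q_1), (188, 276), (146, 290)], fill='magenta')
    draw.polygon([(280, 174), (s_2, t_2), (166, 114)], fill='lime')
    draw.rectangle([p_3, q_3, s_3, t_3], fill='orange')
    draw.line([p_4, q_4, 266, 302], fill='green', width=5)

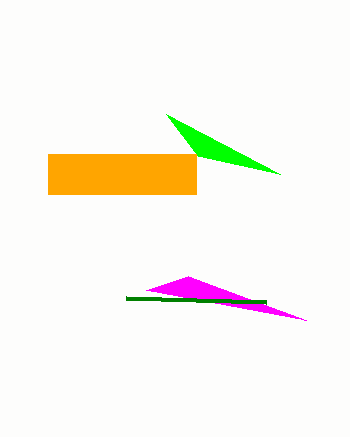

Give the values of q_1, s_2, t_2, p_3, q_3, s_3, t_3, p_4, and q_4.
q_1 = 320, s_2 = 198, t_2 = 156, p_3 = 48, q_3 = 154, s_3 = 196, t_3 = 194, p_4 = 126, q_4 = 298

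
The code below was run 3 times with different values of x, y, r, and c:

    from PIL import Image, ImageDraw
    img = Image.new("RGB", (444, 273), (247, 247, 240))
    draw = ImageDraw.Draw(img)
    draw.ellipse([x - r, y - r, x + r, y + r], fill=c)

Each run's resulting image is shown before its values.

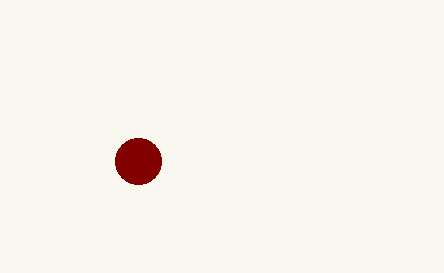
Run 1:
x = 138
y = 161
r = 23
c = 'maroon'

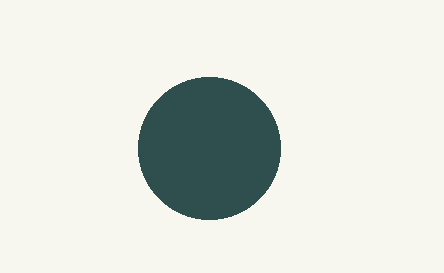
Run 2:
x = 209
y = 148
r = 71
c = 'darkslategray'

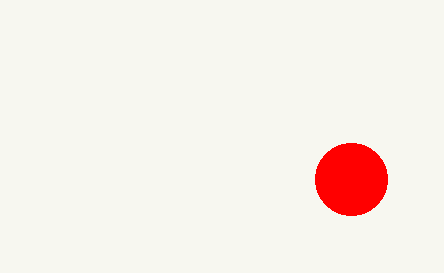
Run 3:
x = 351
y = 179
r = 36
c = 'red'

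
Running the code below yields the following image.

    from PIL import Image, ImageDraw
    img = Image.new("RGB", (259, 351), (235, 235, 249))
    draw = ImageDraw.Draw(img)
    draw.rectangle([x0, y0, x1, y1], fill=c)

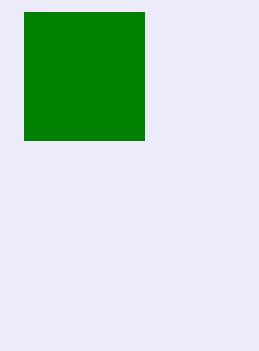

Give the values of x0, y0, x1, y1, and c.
x0 = 24; y0 = 12; x1 = 144; y1 = 140; c = 'green'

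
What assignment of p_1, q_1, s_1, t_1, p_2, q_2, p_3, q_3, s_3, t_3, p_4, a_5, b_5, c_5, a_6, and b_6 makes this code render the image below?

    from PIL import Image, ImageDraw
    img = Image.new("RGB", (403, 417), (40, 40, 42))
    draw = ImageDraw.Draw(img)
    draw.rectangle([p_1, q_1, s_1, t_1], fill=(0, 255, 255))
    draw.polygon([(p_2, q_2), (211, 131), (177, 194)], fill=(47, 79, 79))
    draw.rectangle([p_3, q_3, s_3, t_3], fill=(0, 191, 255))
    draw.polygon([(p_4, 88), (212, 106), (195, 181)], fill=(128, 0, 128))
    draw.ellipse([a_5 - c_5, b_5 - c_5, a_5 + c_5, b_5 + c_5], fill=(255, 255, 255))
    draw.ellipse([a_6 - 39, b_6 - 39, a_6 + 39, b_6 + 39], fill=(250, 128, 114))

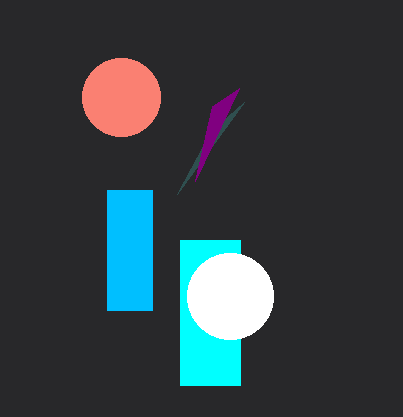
p_1 = 180; q_1 = 240; s_1 = 240; t_1 = 385; p_2 = 244; q_2 = 102; p_3 = 107; q_3 = 190; s_3 = 152; t_3 = 310; p_4 = 239; a_5 = 230; b_5 = 296; c_5 = 43; a_6 = 121; b_6 = 97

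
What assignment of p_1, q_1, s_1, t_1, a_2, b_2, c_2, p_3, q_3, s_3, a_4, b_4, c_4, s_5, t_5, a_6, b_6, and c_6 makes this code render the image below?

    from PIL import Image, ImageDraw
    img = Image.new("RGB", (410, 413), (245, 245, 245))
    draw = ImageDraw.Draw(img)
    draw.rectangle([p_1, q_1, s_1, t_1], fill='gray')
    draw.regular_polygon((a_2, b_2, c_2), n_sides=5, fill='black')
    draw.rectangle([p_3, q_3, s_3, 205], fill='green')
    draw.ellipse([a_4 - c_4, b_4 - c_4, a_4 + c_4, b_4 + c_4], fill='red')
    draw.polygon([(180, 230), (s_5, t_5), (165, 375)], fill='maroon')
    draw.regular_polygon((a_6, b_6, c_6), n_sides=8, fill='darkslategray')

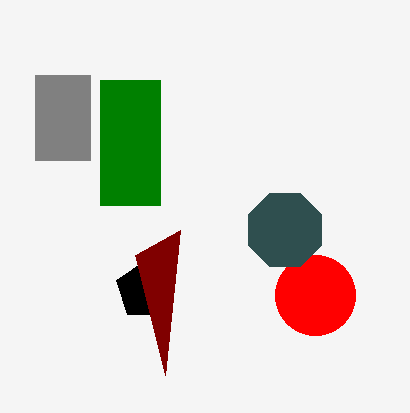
p_1 = 35
q_1 = 75
s_1 = 90
t_1 = 160
a_2 = 145
b_2 = 290
c_2 = 30
p_3 = 100
q_3 = 80
s_3 = 160
a_4 = 315
b_4 = 295
c_4 = 40
s_5 = 135
t_5 = 255
a_6 = 285
b_6 = 230
c_6 = 40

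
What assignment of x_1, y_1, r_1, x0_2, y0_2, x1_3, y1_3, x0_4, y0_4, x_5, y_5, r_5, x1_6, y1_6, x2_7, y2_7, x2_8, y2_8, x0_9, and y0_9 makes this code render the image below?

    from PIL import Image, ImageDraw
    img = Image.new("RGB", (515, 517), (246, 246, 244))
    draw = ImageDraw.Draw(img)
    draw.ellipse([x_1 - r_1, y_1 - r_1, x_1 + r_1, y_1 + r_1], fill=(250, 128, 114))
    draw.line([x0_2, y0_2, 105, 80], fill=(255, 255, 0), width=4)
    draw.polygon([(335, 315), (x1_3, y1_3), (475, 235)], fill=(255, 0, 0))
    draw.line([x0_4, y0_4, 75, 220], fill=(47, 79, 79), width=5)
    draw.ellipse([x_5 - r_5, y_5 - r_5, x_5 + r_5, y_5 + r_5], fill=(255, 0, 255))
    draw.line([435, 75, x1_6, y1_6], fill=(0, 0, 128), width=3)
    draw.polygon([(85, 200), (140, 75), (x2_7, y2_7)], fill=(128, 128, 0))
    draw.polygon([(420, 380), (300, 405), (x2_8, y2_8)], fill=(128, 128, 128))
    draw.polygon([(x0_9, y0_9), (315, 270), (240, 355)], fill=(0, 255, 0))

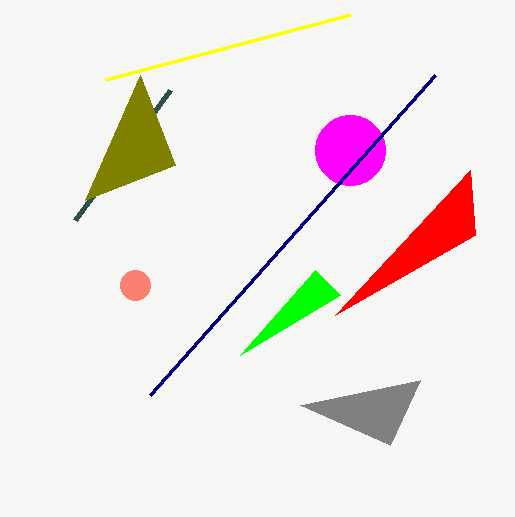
x_1 = 135, y_1 = 285, r_1 = 15, x0_2 = 350, y0_2 = 15, x1_3 = 470, y1_3 = 170, x0_4 = 170, y0_4 = 90, x_5 = 350, y_5 = 150, r_5 = 35, x1_6 = 150, y1_6 = 395, x2_7 = 175, y2_7 = 165, x2_8 = 390, y2_8 = 445, x0_9 = 340, y0_9 = 295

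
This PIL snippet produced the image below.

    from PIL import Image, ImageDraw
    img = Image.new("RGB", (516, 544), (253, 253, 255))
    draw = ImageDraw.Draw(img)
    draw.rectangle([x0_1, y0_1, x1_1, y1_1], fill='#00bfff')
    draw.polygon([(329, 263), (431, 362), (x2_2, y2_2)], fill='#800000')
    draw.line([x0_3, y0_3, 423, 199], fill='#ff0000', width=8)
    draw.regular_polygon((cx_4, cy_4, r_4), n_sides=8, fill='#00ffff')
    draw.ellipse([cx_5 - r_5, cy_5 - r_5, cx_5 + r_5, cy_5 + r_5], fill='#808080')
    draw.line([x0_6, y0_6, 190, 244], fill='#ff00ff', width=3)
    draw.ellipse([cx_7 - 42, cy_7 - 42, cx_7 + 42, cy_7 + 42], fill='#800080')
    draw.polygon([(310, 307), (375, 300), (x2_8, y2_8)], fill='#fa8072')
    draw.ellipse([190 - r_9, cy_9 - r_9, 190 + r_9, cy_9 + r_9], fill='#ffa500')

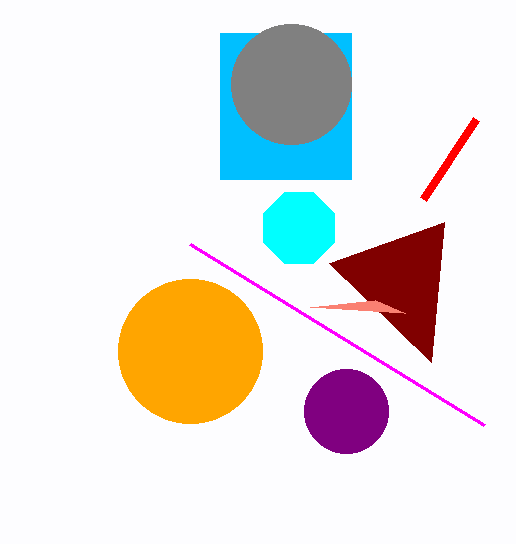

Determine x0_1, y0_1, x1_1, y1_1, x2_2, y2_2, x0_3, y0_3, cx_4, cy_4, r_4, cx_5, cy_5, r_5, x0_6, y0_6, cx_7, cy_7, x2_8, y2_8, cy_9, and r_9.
x0_1 = 220, y0_1 = 33, x1_1 = 351, y1_1 = 179, x2_2 = 444, y2_2 = 222, x0_3 = 476, y0_3 = 119, cx_4 = 299, cy_4 = 228, r_4 = 38, cx_5 = 291, cy_5 = 84, r_5 = 60, x0_6 = 484, y0_6 = 425, cx_7 = 346, cy_7 = 411, x2_8 = 405, y2_8 = 313, cy_9 = 351, r_9 = 72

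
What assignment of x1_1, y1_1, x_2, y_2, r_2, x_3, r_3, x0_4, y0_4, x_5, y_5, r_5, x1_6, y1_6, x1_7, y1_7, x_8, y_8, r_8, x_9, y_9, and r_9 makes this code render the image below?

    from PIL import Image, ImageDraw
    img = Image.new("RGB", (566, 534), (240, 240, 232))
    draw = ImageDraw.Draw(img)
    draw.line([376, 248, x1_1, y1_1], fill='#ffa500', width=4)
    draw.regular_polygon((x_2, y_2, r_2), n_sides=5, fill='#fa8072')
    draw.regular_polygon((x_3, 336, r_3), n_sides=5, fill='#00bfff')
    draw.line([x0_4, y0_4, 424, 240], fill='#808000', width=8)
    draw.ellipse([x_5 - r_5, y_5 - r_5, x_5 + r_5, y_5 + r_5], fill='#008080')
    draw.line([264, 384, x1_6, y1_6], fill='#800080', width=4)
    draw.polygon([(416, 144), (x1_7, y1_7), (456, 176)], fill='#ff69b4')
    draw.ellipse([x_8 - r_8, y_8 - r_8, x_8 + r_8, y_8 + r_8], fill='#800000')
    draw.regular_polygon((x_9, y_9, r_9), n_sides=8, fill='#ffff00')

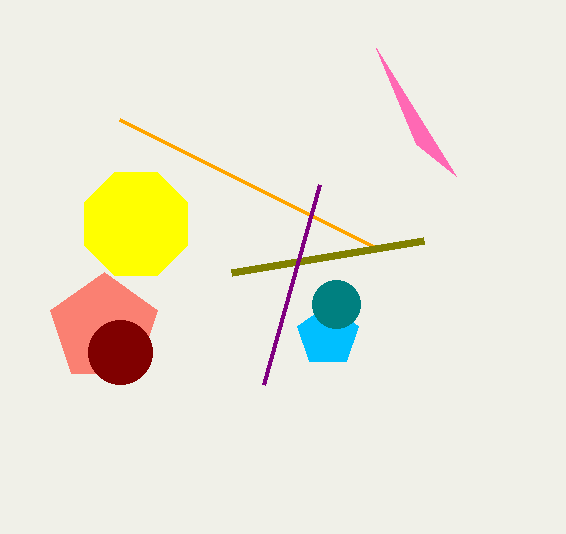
x1_1 = 120; y1_1 = 120; x_2 = 104; y_2 = 328; r_2 = 56; x_3 = 328; r_3 = 32; x0_4 = 232; y0_4 = 272; x_5 = 336; y_5 = 304; r_5 = 24; x1_6 = 320; y1_6 = 184; x1_7 = 376; y1_7 = 48; x_8 = 120; y_8 = 352; r_8 = 32; x_9 = 136; y_9 = 224; r_9 = 56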